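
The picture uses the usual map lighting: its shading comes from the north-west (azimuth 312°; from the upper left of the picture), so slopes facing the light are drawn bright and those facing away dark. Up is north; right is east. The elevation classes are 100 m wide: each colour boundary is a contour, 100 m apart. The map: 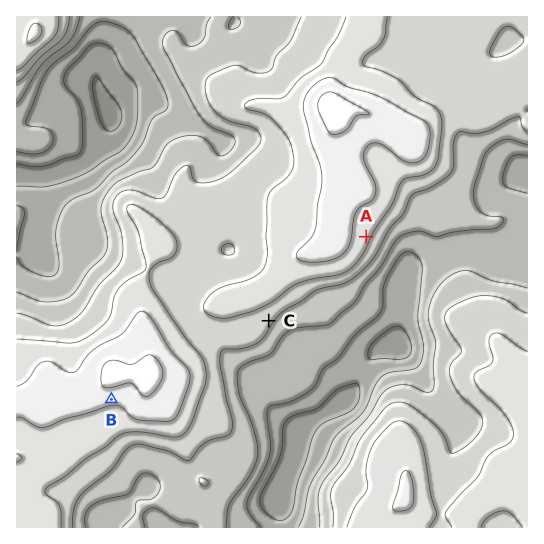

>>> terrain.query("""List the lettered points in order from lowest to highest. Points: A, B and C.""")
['C', 'A', 'B']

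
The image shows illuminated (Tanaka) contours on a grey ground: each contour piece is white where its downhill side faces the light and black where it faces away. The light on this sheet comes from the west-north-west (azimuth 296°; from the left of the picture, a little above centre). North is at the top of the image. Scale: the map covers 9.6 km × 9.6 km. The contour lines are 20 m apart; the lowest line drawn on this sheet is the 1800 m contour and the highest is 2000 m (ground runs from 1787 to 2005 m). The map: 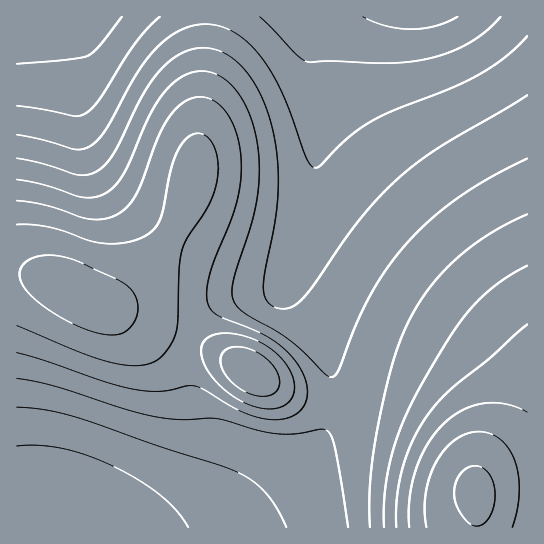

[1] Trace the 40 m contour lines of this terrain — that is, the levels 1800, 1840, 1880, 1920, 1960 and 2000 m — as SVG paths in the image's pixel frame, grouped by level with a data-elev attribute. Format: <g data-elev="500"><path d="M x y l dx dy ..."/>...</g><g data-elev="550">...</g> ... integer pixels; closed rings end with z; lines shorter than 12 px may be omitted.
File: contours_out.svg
<g data-elev="1800"><path d="M122 17l-23 29-12 10-22 4-48 4"/><path d="M458 17l-23 9-24 3-25-3-23-9"/></g><g data-elev="1840"><path d="M17 446l22-1 24 4 24 6 26 11 27 15 20 14 17 16 11 16"/><path d="M527 36l-22 21-28 19-28 13-59 23-24 12-20 15-24 25-5 4-6-2-4-6-23-63-10-20-11-18-12-13-13-11-13-7-14-4-14 1-14 4-13 7-13 11-21 27-31 57-8 10-7 5-8 3-8 0-31-9-26-5"/></g><g data-elev="1880"><path d="M17 378l36 8 73 23 33 8 23 3 35-1 42 12 20 3 16 0 24-5 7 1 5 5 4 12 13 80"/><path d="M527 158l-37 20-31 19-28 22-24 24-18 23-17 25-16 34-17 44-4 6-4 2-6-3-22-23-16-13-45-27-5-5-4-7-1-9 2-12 16-51 6-22 3-23 0-21-3-27-8-24-11-19-15-14-13-5-14 0-13 5-12 9-10 12-9 15-28 62-9 12-11 7-10 3-11 0-37-12-28-6"/></g><g data-elev="1920"><path d="M264 409l10 0 9-3 6-4 4-7 2-8-2-8-3-9-7-9-17-16-23-9-21-3-9 2-7 4-4 7 0 9 4 12 8 12 11 11 13 9 13 7z"/><path d="M17 325l64 28 33 10 15 2 13 0 11-3 8-5 10-12 6-15 2-61 3-20 6-12 19-29 9-21 2-20-3-18-6-11-8-4-10 1-8 7-6 9-5 14-9 45-4 11-7 10-14 8-17 4-19 0-13-3-39-13-17-2-16-1"/><path d="M527 266l-30 18-26 24-21 29-31 51-17 35-11 35-6 35-1 34"/></g><g data-elev="1960"><path d="M527 412l-21-8-23-1-21 7-19 14-16 20-11 26-6 28-1 29"/></g><g data-elev="2000"><path d="M475 526l7-1 7-7 4-11 2-12-1-10-4-10-7-7-8-2-8 2-6 5-5 9-2 11 1 9 5 11 8 9z"/></g>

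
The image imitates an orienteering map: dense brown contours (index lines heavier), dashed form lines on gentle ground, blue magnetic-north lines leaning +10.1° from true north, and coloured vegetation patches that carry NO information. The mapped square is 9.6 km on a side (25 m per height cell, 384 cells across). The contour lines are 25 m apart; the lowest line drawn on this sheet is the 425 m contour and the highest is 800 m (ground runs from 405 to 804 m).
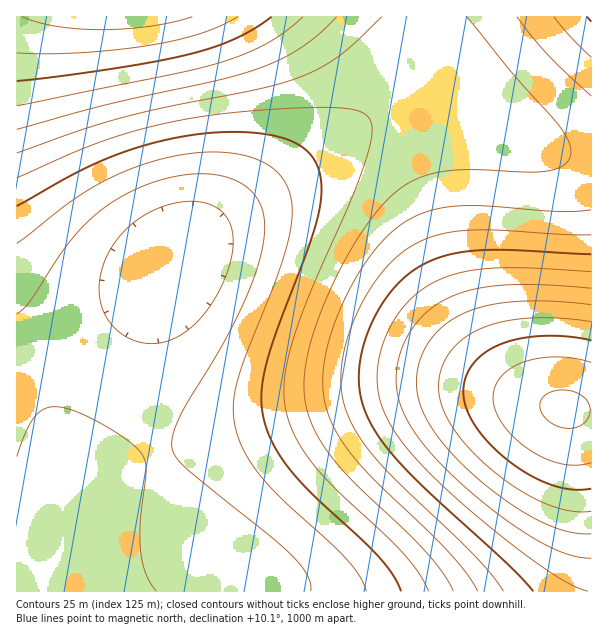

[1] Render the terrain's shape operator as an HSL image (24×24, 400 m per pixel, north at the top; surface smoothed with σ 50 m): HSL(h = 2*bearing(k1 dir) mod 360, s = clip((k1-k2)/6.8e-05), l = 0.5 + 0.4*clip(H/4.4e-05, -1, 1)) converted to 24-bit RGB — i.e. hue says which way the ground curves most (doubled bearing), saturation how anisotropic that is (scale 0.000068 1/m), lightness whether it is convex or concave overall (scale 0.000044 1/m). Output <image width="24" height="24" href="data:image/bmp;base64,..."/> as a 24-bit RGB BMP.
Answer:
<image width="24" height="24" href="data:image/bmp;base64,Qk32BgAAAAAAADYAAAAoAAAAGAAAABgAAAABABgAAAAAAMAGAAATCwAAEwsAAAAAAAAAAAAAurONpLCHjap7eaRrbZpdaYpUaXlLamlAYk8yXj8lVzIbUCkUSCMOQB4LOBsJMhoJOyIJVDgIclUEkXkArZ8AyckA1eUA3P8CwreJtbSGoqiAk5x3iY9ugHtldGBYbEdLaTc/aSsyZiInYxseXhgXWRkWVBsVTx8XWC4acEobjW4arpkV084N7PwA4P8Z1/80xruGuLCEqaKBmo98jnVyhWRygFJwe0BsejJieypWeyNMeiBEdx89dCA5cCM2ayk2cDQyhFg5nYI8vbQ4y9Y8zuhH0/dT1/9lyMCCuK+CqJqBm4B8lW6Dk1yLkUiQjDaOjyqKkyWBlSF5liFylSNukydrjy9qiTpsiExqj2NgoJNrrrZytcp6v9yEy+uP1/acyMZ+t7CAppaCmnyDm2qVllSfjz+hiCuikSClpR6ssh2wth6tuCOstyustDevpkaumGCnlYKhmKelobqgsM2pwNyz0ei/4PLLv8d5s7R/oJiEl36Pk2efik2pgzawfSG1hxe8nhXIsRbSvRnawiDfujPYrEjRml3JjnfEkZPFpbfLttHVxt/a1eje3e7f4e/csMdzo7J8lpuGiYCUfmSjdUezbS6+aBfIdAzVjQvloA/yqSLwqzfsqE7noWXimHrfk5DgprTkus/pzeHv2evy2u3x3e7u4OvpnslrjrN1f56CeIaaYF2qVT++TiTOSQzcVQDubwX/hR3+kzb7m1D4n2v0oYXxo5zxsrv0xtb30uP50ub50uf51Of31+X02+Lwis5edrlmbKZ6aJufVHCoPES1LiPDKgzRNgHkTwT8bCL5gED2jV7zmHvxoJfwsLfyw9T20eX60Oj70Or70en60+f41uP12dzyetROYsBRVa1iV5yEToOWPVuZKTagGRWnIw+2PBbMUSDgakHee2DciX7cmaDfsMXlvd3tw+rzyvD30vP41PH31+z02ubx3t3ucNhBVsVARqxLSZVpRYeCOmaBKkWBGieDFxmOKyOhPzG0UUXBZ2bCg4/Gm7XNrdjas+besezisu/ls+/mtuvnu+TlwNPcysHXbdo1VMQ0QaY8P4xPPXliNWhtKUpmGzFjGytsKjl+PEuQT2WgaIiqgK61ksW1n9e1ouO6nOe+l+fAlOTAldu+ms67o7u4uJy0c9otXL0wSZ01N4I3NWtGL1tPJUlQGjNJGzNPK0pjPGZ2TYqKWqKLbLWHe8mHiNyIiuWNguWPeuGNdNmJc8uDeLd9j5+Ao293gNgmarQtVZQwQXcwLl8uKEw0Hz02Fi8zFzQ5JFBMMGlVOoVZQaVWSMNPY9VZgeZphetrc+ZiZt1YYtFQZ8BMeadPkI1Si1JFlM8mfKwqZIsrTW8pN1UmI0AgGC8fECMdECkiGEQsH2MyI4UxJakpMs8kVeUxevJDhfNGeek8c94wdsgre6kvgY4weWktbEAmrsYllKUmeIUkW2ghP04dKDgXFSURDyQTDCcUDToUD1wVD4IQFqgOKM0MRPIIc/8YifwcjO8Qjc0Wi60ZhY8YdGsWXEcSSSwPwbUupJUriHwobWglUlQhND8bHS0UDiUQCikRCUQSB2YQA4oKA60BFM0ANeoAZ/8DjvkJmtcTnrcXmpkWf24TZk0PTjQNOyILwY8+qnc5k2c2e100ZFcyTVEuLkQmGj4iEUgjCmQiBIIfAJ8bALgUANAEHuIEVe0Lht8Ynr8kpqIlkXUhflUbaz4XWC4URyMTvm1QtVdDo09Ajk5Ad1NDYltEQVk8KVw7GGs6DIY1AZ8xALAuAMEoANAbCdYKQdMZeL8qmaYzl30wjFkpgEEhczEdZSgbVyUcwVtnwE1huEVbpUhaj09Yd1xZVmxWPHlXIo5TD6dMAbtGAMJCAMk8Ac8yD8coLrckZp85jY1BiWE6iEIvhS4nfiQjdSMkaScoyGKQyleMxlGIvFGEq1eAkmZ8b396UZN1MK9uFsVmBdJeANRXANFRBslKFrdELJ4+UYNEdm9MfUpBhjQ6iiw7iik8hSs+fDJA0me11GGy0l+vy2GrvmmnrHaijISYcKWTScOLI92DD+V5BeFwBdVoDcFhG6hcMIpZSG5WZFZTdUVThDlUjjNWlDFZlTVbjz5c22zX3mvU3W3R2HPN0HzJwojDp5azk7OxdMWmT9afLOOWFOWMEdKBFrh3IJtwLn1sP2NnU0xicUZrgj5vkjp0nTp5oz99oUp903Hl3Xbn4H3n34bk2JHezpzWv6nMr7fEm8nAeNC5VNewMtqnIsubIq+NJZGCKW92M09nPj5nXkJye0KDlUKWpUSgsEmnsVal"/>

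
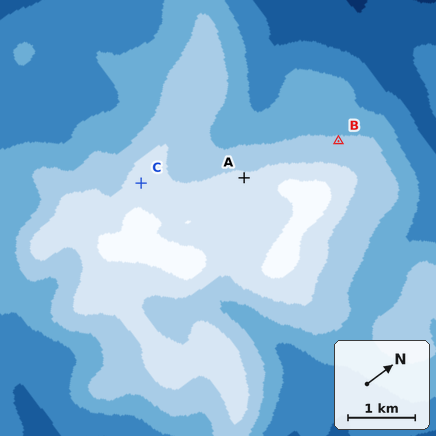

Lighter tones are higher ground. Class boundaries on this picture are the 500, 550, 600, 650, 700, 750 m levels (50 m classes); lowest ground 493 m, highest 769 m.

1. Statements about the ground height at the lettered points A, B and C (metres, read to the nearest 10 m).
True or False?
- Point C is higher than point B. True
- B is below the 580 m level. False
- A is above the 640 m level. True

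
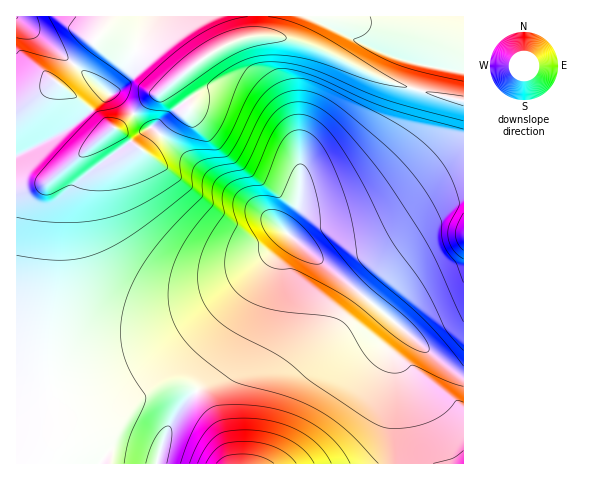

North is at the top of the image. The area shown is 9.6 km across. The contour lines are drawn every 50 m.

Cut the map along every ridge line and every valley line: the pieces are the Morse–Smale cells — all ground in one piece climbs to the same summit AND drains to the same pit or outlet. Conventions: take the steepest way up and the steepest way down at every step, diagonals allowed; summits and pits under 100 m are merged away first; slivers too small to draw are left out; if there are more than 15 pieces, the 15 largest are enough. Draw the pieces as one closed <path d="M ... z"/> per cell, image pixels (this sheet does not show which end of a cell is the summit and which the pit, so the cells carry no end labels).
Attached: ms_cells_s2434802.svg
<path d="M463 16l-355 0-1 6-8 14 12 2 41 19 24 23-17 14-7 2-34 32-6 0-8-5-13-14-35-27-23 18-17 5 1 359 140 0 5-20 12-26 12-18 25-25 21-31 42-86 16-23 116 97-2 5-10 14 2 25-1 87 69 0z"/><path d="M290 235l-16 23-42 86-21 31-25 25-12 18-12 26-4 20 237-1 1-87-2-25 10-14 2-5z"/><path d="M106 16l-89 0-1 88 5 1 12-5 23-18 35 27 13 14 8 5 6 0 34-32 7-2 17-14-24-23-41-19-12-2 8-14z"/>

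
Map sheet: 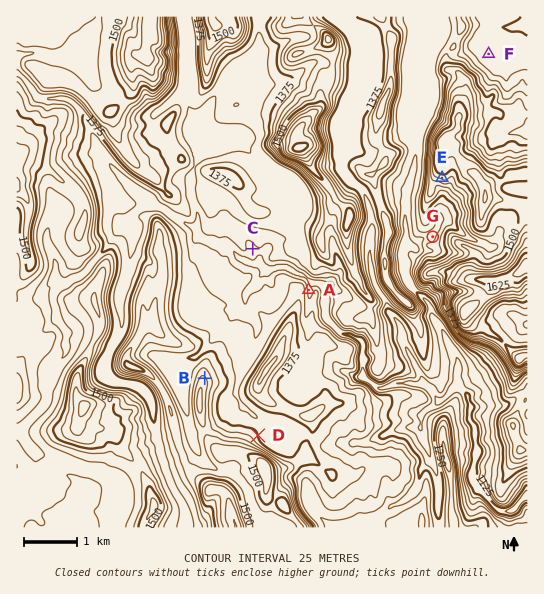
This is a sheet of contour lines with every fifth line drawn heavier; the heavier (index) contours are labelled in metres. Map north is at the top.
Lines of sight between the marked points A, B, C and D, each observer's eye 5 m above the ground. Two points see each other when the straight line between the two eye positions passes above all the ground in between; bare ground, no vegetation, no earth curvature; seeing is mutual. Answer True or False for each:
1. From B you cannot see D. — False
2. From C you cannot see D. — True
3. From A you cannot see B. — True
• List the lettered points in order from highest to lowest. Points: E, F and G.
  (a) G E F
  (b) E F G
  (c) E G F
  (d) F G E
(c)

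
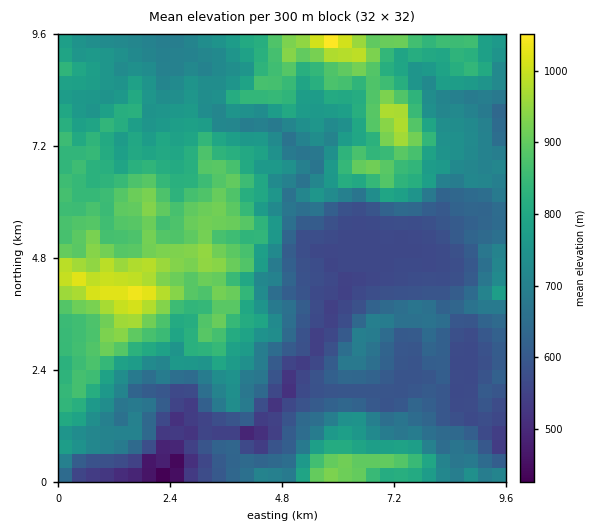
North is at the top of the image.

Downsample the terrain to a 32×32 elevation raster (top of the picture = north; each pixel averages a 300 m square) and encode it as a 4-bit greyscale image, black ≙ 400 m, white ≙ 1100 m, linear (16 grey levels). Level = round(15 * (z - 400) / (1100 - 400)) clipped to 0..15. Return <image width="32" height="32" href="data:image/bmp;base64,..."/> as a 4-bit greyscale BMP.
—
<image width="32" height="32" href="data:image/bmp;base64,Qk12AgAAAAAAAHYAAAAoAAAAIAAAACAAAAABAAQAAAAAAAACAAATCwAAEwsAABAAAAAAAAAAAAAAABEREQAiIiIAMzMzAERERABVVVUAZmZmAHd3dwCIiIgAmZmZAKqqqgC7u7sAzMzMAN3d3QDu7u4A////AFMzIhETRFV2aLu7qZmHZ2dlREMSEjRVVViru7uqh2ZVh3dlQiNFVDRWiZiIiGVlQ4d3ZlMzMzIjRWiIdmZlVUOYdmZTIzRFM0VWd2VlVERDmYdmZTNWdkM0RVVERVRERJqYdUQ0V3ZTJERERERERESaqHZWVWd2ZDNFVVRERURFmqmId4iIh2QzNGZVRFVERKqrqZiJmohlRDRWZURVRESqq8uqiaqYd1QzRmVEVURFqqvMupmrqYdUQ0VmZmVEVau83cupm7l2ZEM0VVZlVmbM3d7cyqu5dVRDNEREREV43d3dy7q7qXZURDM0REREZ9zNzMy7zLqGVEMzM0RERGe7y6u7u8u6h0QzMzMzRERnq7qququ6qZhURDMzM0RFVaqqqrqru7qYZERERERERVWqqru7q7u6h2VlREVVVFVVqqqrupqrqZhnh2Z4h2VVVqqZqqmZqrqXZniZmpmGZ3aamYmZmaupiHZoq7upiHdnmamJiYmpmYdmZ5qauod3ZqmZiYmImIiHZneIm8uXd3WYiZiIiId2ZneHeazKh3dlmHiZeIh3d3iYiImsynd2ZYiHiYd4d5mamImZq6l3ZmaIiHh3d3eIqqiaqaqYeIiHmIh3dmd3eJqpmrupiIiZl4iId3Zmd4iay7zNuYmZmYeHd3dmZ3eJmrze3Lu6mqqI"/>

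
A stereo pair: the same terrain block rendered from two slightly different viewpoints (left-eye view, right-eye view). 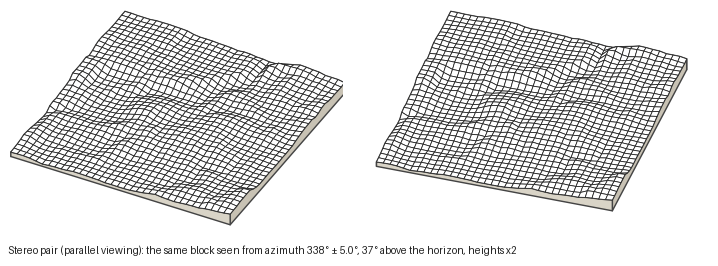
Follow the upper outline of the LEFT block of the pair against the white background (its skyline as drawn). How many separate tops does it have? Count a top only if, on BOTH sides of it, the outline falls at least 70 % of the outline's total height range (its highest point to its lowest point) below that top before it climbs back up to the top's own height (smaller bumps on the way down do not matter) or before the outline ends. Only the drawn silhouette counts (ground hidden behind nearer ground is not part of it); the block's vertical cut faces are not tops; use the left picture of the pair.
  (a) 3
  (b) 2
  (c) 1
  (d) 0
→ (d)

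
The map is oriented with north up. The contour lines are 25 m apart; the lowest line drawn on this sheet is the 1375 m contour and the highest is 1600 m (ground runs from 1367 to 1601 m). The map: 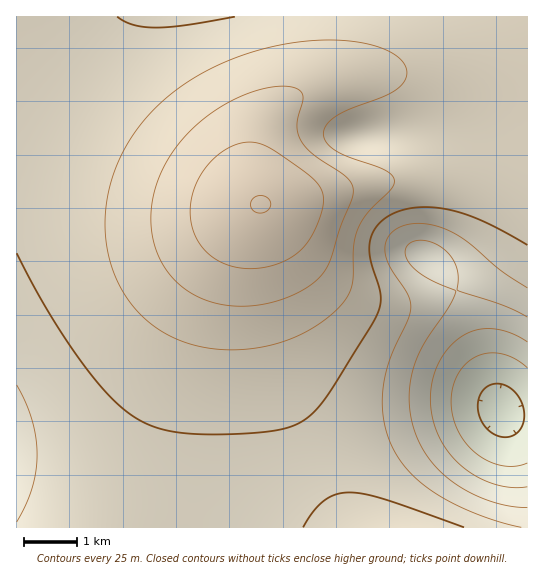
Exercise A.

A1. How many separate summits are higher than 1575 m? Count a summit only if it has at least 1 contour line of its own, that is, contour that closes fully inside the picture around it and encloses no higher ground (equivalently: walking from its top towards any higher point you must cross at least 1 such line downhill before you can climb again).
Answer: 1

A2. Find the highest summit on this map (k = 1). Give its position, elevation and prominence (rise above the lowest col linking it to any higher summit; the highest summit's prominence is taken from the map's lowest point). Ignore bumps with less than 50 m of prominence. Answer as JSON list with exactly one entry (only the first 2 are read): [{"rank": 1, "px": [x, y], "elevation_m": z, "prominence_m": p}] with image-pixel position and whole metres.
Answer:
[{"rank": 1, "px": [261, 205], "elevation_m": 1601, "prominence_m": 234}]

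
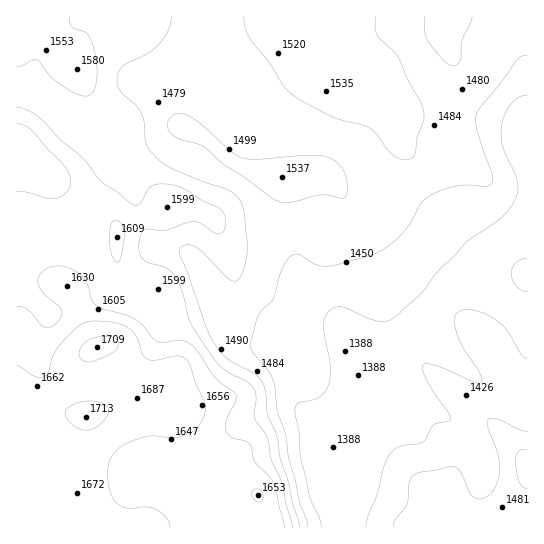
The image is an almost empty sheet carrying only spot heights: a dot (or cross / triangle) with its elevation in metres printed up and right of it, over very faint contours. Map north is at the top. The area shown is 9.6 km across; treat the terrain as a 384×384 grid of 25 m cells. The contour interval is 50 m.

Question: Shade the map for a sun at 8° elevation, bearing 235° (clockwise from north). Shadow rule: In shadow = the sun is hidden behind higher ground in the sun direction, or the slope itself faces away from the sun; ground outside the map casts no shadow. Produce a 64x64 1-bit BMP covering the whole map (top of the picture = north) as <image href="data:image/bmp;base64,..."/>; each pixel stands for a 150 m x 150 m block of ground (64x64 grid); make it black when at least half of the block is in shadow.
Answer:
<image width="64" height="64" href="data:image/bmp;base64,Qk0+AgAAAAAAAD4AAAAoAAAAQAAAAEAAAAABAAEAAAAAAAACAAATCwAAEwsAAAIAAAAAAAAA////AAAAAAAAAAAAfAAAAAAAAAD+AAAAAAAAAP4AAAAAAAAA/wAAAAAAAAH/gAAAAAAAAf/AAAAAAAAB/8AAAAAAAAP/wAAAAAAAAf/AAAAAAAAB/4AAAAAAAAH/gAAAAAAAA/+AAAAAAAAD/wAAAAAAAAP+AAAAAAAAA/wAAAAAAAAD/AAAAAAAAAf4AAAAAAAAD+AAAAAAAAD/4AAAAAAAAf/gAAAAAAAD/+AAAAAAAAf/4AAAAAABh/+AAAAAAAPH/gAAAAAAB+f8AAAAAAAf4/gAAAAAAD/j8AAAAAAAH4fAAAAAAAAAD4AAAAAAAAAPgAAAAAAAAB8AAAAAAAGAHwAAAAAAAYA+AAAAAAAAAB4AAAAAAAADAAAAAAAAAAMAAAAAAAAAAgAAAAAAAAAAAAAAAAAAAAAAAAAAAAAABAAAAAAAAAAAAAAAAAAAAAAEAAAAAAAAAA8AAAAAAAAAHwAAAAAAAAAEAAAAAAQHAAAAAAAADA8AAAAAAAAMHwAAAAAAAAg+AAAAAAAAAH4AAAAAAAAAfAAAAAAAAAB4AAAAAAAAAAAAAAAAAAAAAAAAAAAAAAAAAAAAAAAAAAAAAAAAAAAAAAAAAAAAAAAAAAAAAAAAAAAAAAAAAAAAAAAAAAAAAAAAAAAAAAAAAAAAAAAAAAAAAAAAAAAAAAAAAAAAAAAAAA=="/>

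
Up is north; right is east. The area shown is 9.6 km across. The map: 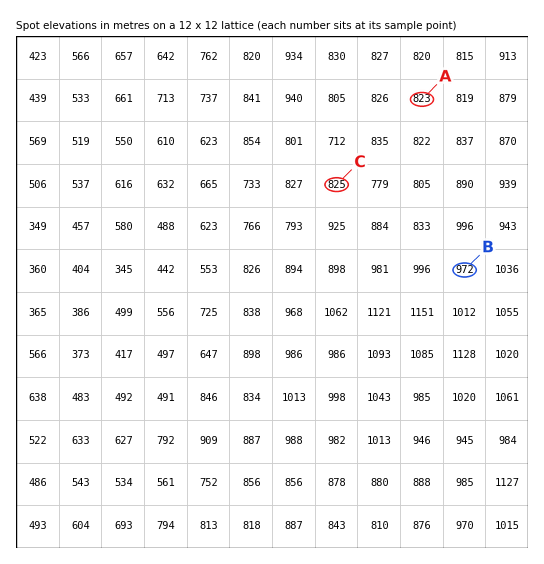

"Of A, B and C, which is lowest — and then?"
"A C B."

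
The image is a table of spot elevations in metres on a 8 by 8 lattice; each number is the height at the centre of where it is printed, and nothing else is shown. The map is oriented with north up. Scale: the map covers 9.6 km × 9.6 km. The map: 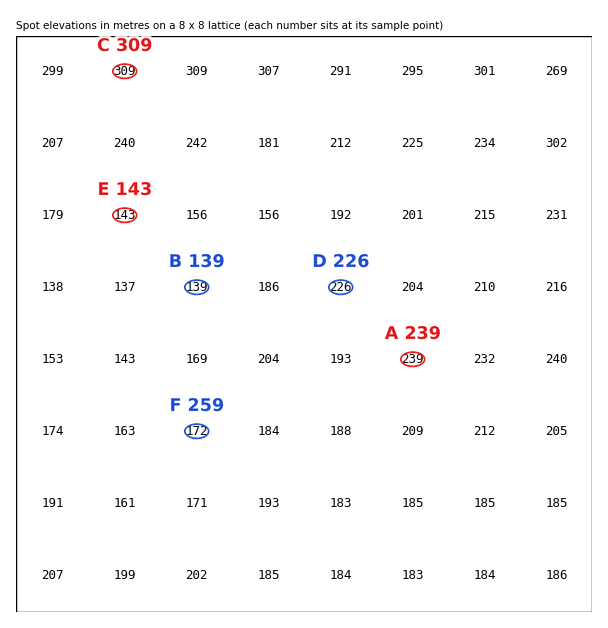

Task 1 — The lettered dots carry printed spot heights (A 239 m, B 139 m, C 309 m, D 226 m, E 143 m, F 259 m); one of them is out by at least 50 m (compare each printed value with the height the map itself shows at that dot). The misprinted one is F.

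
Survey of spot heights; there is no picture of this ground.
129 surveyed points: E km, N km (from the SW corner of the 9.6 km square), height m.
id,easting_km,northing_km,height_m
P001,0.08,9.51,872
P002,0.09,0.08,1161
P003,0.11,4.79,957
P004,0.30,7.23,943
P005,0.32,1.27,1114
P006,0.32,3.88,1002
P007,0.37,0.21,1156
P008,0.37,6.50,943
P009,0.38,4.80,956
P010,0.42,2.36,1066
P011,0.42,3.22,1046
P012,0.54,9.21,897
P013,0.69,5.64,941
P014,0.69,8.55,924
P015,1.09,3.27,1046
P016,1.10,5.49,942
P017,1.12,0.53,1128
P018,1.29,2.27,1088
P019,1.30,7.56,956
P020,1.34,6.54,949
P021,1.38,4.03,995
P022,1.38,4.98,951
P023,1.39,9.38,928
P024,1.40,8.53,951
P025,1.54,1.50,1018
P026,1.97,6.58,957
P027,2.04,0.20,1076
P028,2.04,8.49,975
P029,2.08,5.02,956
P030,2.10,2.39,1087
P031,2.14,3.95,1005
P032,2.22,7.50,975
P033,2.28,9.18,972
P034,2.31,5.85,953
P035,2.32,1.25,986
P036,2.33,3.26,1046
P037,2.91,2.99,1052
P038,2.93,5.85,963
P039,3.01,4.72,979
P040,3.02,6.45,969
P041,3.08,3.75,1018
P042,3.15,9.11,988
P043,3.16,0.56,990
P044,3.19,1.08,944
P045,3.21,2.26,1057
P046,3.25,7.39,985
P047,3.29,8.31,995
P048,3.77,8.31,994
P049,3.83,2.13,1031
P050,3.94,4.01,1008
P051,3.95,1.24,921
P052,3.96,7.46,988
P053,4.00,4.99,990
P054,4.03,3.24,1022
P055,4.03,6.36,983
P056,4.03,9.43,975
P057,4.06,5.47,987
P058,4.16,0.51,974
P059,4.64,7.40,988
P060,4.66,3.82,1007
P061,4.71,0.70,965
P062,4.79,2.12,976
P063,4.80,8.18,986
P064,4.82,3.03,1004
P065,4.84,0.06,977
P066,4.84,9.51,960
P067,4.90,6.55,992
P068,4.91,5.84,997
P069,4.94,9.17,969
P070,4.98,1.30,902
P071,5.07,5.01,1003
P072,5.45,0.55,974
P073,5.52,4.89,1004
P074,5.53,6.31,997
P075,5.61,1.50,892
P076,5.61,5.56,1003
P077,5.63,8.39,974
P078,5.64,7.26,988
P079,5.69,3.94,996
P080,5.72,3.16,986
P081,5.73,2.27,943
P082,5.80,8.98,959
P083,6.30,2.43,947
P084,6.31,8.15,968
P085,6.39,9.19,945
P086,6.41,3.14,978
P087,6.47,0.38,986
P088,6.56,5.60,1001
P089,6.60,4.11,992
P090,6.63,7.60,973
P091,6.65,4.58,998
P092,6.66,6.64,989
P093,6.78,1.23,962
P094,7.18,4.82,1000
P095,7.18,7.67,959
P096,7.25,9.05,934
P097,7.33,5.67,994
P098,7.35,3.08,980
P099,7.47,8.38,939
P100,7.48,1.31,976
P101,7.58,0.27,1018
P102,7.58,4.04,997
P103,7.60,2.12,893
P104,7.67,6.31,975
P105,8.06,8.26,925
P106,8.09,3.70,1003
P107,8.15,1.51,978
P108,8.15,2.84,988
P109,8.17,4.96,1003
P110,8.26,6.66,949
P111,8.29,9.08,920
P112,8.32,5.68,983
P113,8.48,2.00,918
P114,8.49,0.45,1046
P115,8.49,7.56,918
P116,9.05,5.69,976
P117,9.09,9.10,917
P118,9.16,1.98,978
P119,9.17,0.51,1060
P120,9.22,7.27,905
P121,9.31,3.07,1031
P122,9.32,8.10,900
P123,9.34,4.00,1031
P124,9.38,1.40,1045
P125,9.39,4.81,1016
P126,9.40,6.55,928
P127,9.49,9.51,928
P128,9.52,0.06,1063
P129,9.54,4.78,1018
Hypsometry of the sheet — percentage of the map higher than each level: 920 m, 92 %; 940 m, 85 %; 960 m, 72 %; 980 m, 55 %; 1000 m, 30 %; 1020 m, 17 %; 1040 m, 11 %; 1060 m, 7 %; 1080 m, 4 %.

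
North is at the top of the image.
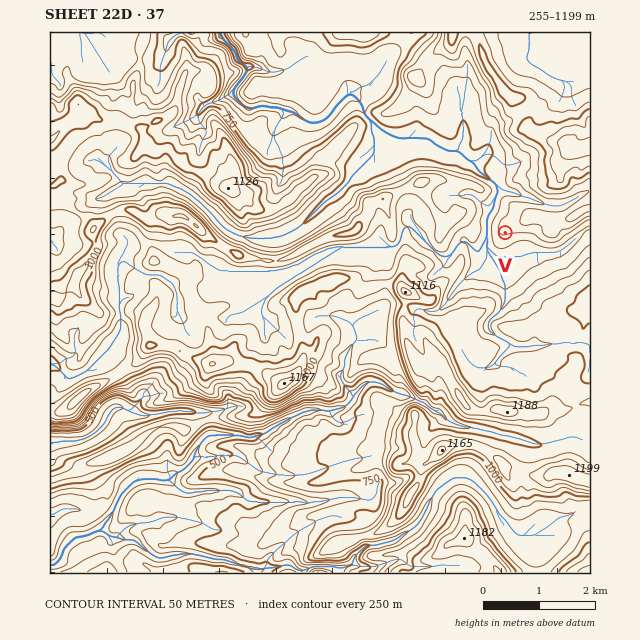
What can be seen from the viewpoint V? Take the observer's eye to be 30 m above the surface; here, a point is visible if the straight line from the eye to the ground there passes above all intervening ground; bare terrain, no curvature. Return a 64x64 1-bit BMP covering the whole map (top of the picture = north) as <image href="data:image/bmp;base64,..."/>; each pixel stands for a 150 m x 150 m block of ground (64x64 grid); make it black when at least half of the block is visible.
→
<image width="64" height="64" href="data:image/bmp;base64,Qk0+AgAAAAAAAD4AAAAoAAAAQAAAAEAAAAABAAEAAAAAAAACAAATCwAAEwsAAAIAAAAAAAAA////AAAAAAAAAAAAAAAAAAAAAAAAAAAAAAAAAAAAAAAAAAAAAAAAAAAAAAAAAAAAAAAAAAAAAAAAAAAAAAAAAAAAAAAAAAAAAAAAAAAAAAAAAAAAAAAAAAAAAAAAAAAAAAAAAAAAAAMAAAAAAAAABAAAAAAAAAAAAAAAAAAAAAAAAAAAAAAAAAAAAAAAAAAAAAAAAAAAAAAAAAAAAAAAAAAAAAAAAD/gAAAAAAAAf7AAAAAAAADIAAAAAAAAAIAAAAAAAAABAAAAAAAAAAEAAAAAAAAAAwAAAAAAAAAGEAAAAAAAACYQAAAAAAAAPAAAAAAAAAA+B8AAAAAAAAfH8AAAAAAAA//8AAAAAAAf//4YAAAAAD///xAAAAAAf///AAAAAAAu//8AAAAAAB7//wAAAAAAPv//AAAAAAAD/+EAAAAAEAP/4AAAAAAIA/fwAAAAAAQB4/AAAAAAAADxgAAAAgABAHIAAAADAAAAMAAAAAYAAAnw+AAAAAAADgP4AAAAAAAADDAAAAAAAAAGeAAAAAAAAAfsAAAAAAAAP/gAAAAAAAA/4AAAAAAAAH8AAAAAAAAA/AAAAAAAAAH+AAAAAAAAD/4AAAAAAAA/7AAAAAAAAD/4AAAAAAAAH/gAAAAAAAAP8AAAAAAAAAfwAAAAAAAAB+AAAAAAAAABwAAAAAAAHAHAAA=="/>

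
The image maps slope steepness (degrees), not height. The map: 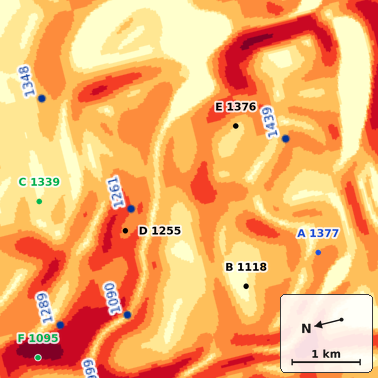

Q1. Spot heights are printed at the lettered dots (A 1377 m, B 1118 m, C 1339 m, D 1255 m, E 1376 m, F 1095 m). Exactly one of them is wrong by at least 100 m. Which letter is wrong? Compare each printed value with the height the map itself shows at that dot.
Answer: B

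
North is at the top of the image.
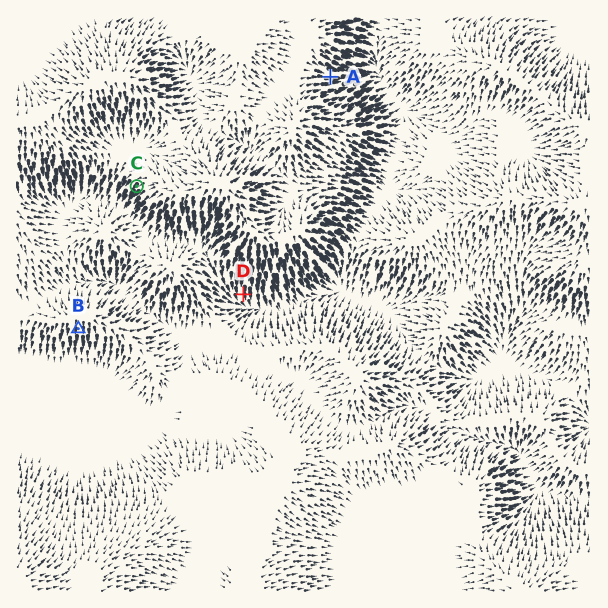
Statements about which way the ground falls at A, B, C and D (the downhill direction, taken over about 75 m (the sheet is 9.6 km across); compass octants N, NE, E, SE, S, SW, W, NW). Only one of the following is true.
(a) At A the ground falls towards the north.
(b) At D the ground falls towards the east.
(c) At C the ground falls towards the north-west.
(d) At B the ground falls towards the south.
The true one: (d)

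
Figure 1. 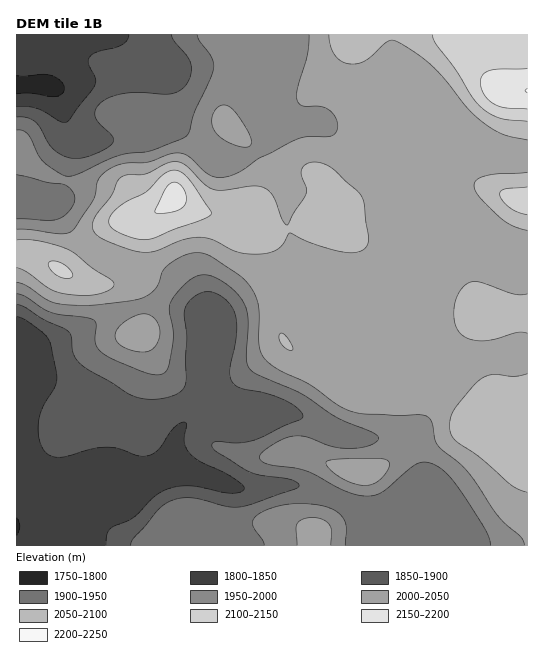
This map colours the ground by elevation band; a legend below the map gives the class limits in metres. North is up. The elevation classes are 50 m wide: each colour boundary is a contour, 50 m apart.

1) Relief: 1790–2200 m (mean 1970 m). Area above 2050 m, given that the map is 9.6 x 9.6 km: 14.9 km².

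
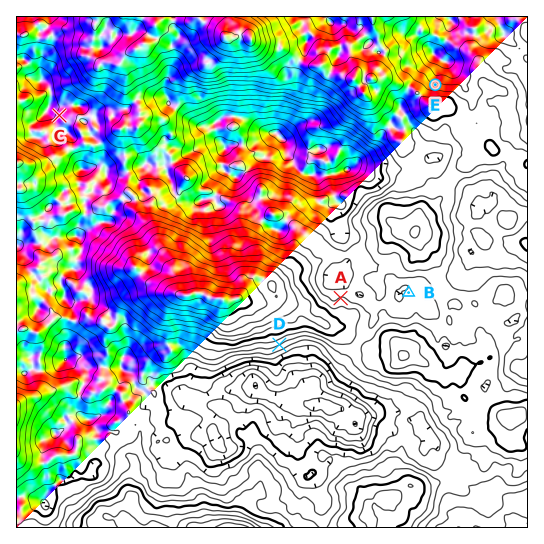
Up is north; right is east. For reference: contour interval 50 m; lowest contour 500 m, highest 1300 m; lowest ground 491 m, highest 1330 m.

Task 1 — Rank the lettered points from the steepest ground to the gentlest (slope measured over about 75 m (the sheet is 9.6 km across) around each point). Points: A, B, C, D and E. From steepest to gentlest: D E A C B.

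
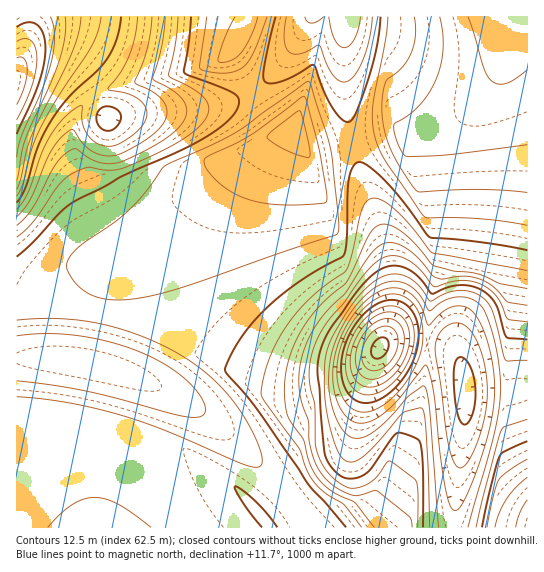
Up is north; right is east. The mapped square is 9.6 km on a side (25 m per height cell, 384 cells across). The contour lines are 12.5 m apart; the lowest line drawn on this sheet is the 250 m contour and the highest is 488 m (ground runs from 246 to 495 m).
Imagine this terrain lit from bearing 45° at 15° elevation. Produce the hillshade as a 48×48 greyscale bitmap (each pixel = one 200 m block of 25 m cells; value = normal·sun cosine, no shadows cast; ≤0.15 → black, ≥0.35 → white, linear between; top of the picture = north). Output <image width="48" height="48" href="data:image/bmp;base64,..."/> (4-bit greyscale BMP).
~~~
<image width="48" height="48" href="data:image/bmp;base64,Qk32BAAAAAAAAHYAAAAoAAAAMAAAADAAAAABAAQAAAAAAIAEAAATCwAAEwsAABAAAAAAAAAAAAAAABEREQAiIiIAMzMzAERERABVVVUAZmZmAHd3dwCIiIgAmZmZAKqqqgC7u7sAzMzMAN3d3QDu7u4A////AIiIiIiIiIiZmZmZl2eJmrzLqr3cqGRXd4iIiIiIiIiZmZmZh2eJq83KqqzcqGRWd4iIiIiIiIiZmZmYdniazv7KqqzcqGRWiIiIiIiIiIiZmZmHZ4ms//26qqzcuXVWiIiIiIiIiIiZmZhmeIm//+upmqzduXVWiIiIiIiIiIiZmXZniJrf/8qYiavduXVXmYiIiIiIiIiZh2Z4iavf/bqYiavduXVXmYiIiIiIiIiHZmeImrzv7LqYiavdyoZXmYiIiIiIiIdmZniJq83t3LupiZvdyoZWmYiIiIiIh2Zmd4iavM3M3cupiZvdyoZWmYiIiIh3ZmZneJmrzMu83ty6mJrdyoZGiXd3d2ZmZmd4iZq8zLq87+3LmIrNuoZGiWZmZmZmd3iJmqvMuqq87/7cqInNuXZFiGZmZnd3eImZq7y6maq87//sqHi8uXVFeHd3d3iIiZmqu7uZmaq87//sqGesqXU0d4iIiIiZmqq7u6mZmZq73v/bl1abqGU0Z4iZmZmqqru6mYiJmZqrze7KhUR6mGQzZ5mZqqqru6qZiIiIiZmqvNy5ZCJph2QjVqqqqqqqqZiIiIiIiJmaq7unUxFIh1QjVqqqqpmZiIiIiIiIiImZmaqWQgA3dlMiVpiIiIiIiIiIiIiIiIiIiZmGQgAmdUMRRoiIiIiIiIiIiIiIiIiIiJmGQgAkVDEBVoiIiIiIiIiIiIiIiIiIiImGQxATQhADZoiIiIiIiIiIiIiIiIiIh4mXUyETMhE1ZoiIiIiIiIiIiIiIiIiIh4qYZDEUREVmZoiIiIiIiIiIiIiIiIiId5uoZTIkVmZmZpiIiIiIiIiIiIiIiIiIeJuodUI1ZmZmZpiIiIiIiIiIiIiIiIiHeKuodUJGZmZnd5iIiIiIiIiIiIiIiIh3ebuodUNGd3d3d4d4iJmIiIiIiIiIiId3isuYZTNXd3d3d3Z4iZmYiIiIiIiIh3d3i8qXZDRnd3d3d1VniZmYiIiIiIiId3d3m7qHVDR3d3d3dzRniZmZmIiIiIh3d3d4rLmGUzZ3d3d3dyNXiavLqZmIiId3d3d4u6l2Q0d3d3d3dyNXic7buqqZmYiHd3d5y6l2Q1d3d3d3eCRXi93KqqqqqpmYh3eKy6h1RHiIh3iIiDRXm9y5mZmZmZmZiIiby6h1RYiIiIiIiEVXm8uYiIiIiJmZmIicy6h1RoiIiIiIiEVXiqqHd3d3d4iImZmsy5h1V4iIiIiIiFVWiZh2ZmZmZnd4iZmsy5h1aIiIiIiIiFVWeIh2VVVVVWZ4iZmry5h1aIiIiIiIiFVWeIh3ZVVERVZ4iZmry6h2aIiIiIiIiFVFZ4iIdmVVVVZ4mZmbu6h2aIiIh3iIiFVFZ4iId3ZmZWZ4mamau5h2aIiHd3eIiFVFZ3iHd2ZmZneJqqqaq5h1Z4h3d3d4iGVVZnd3dmZmZneJqqqZqph1Z3d3d3d4iGZVVnd3dmZmZneJqqqpqphlV3d3d3d4iGZVZnd3ZmZmZneJmrqpmZhlVnd3d3d4iA=="/>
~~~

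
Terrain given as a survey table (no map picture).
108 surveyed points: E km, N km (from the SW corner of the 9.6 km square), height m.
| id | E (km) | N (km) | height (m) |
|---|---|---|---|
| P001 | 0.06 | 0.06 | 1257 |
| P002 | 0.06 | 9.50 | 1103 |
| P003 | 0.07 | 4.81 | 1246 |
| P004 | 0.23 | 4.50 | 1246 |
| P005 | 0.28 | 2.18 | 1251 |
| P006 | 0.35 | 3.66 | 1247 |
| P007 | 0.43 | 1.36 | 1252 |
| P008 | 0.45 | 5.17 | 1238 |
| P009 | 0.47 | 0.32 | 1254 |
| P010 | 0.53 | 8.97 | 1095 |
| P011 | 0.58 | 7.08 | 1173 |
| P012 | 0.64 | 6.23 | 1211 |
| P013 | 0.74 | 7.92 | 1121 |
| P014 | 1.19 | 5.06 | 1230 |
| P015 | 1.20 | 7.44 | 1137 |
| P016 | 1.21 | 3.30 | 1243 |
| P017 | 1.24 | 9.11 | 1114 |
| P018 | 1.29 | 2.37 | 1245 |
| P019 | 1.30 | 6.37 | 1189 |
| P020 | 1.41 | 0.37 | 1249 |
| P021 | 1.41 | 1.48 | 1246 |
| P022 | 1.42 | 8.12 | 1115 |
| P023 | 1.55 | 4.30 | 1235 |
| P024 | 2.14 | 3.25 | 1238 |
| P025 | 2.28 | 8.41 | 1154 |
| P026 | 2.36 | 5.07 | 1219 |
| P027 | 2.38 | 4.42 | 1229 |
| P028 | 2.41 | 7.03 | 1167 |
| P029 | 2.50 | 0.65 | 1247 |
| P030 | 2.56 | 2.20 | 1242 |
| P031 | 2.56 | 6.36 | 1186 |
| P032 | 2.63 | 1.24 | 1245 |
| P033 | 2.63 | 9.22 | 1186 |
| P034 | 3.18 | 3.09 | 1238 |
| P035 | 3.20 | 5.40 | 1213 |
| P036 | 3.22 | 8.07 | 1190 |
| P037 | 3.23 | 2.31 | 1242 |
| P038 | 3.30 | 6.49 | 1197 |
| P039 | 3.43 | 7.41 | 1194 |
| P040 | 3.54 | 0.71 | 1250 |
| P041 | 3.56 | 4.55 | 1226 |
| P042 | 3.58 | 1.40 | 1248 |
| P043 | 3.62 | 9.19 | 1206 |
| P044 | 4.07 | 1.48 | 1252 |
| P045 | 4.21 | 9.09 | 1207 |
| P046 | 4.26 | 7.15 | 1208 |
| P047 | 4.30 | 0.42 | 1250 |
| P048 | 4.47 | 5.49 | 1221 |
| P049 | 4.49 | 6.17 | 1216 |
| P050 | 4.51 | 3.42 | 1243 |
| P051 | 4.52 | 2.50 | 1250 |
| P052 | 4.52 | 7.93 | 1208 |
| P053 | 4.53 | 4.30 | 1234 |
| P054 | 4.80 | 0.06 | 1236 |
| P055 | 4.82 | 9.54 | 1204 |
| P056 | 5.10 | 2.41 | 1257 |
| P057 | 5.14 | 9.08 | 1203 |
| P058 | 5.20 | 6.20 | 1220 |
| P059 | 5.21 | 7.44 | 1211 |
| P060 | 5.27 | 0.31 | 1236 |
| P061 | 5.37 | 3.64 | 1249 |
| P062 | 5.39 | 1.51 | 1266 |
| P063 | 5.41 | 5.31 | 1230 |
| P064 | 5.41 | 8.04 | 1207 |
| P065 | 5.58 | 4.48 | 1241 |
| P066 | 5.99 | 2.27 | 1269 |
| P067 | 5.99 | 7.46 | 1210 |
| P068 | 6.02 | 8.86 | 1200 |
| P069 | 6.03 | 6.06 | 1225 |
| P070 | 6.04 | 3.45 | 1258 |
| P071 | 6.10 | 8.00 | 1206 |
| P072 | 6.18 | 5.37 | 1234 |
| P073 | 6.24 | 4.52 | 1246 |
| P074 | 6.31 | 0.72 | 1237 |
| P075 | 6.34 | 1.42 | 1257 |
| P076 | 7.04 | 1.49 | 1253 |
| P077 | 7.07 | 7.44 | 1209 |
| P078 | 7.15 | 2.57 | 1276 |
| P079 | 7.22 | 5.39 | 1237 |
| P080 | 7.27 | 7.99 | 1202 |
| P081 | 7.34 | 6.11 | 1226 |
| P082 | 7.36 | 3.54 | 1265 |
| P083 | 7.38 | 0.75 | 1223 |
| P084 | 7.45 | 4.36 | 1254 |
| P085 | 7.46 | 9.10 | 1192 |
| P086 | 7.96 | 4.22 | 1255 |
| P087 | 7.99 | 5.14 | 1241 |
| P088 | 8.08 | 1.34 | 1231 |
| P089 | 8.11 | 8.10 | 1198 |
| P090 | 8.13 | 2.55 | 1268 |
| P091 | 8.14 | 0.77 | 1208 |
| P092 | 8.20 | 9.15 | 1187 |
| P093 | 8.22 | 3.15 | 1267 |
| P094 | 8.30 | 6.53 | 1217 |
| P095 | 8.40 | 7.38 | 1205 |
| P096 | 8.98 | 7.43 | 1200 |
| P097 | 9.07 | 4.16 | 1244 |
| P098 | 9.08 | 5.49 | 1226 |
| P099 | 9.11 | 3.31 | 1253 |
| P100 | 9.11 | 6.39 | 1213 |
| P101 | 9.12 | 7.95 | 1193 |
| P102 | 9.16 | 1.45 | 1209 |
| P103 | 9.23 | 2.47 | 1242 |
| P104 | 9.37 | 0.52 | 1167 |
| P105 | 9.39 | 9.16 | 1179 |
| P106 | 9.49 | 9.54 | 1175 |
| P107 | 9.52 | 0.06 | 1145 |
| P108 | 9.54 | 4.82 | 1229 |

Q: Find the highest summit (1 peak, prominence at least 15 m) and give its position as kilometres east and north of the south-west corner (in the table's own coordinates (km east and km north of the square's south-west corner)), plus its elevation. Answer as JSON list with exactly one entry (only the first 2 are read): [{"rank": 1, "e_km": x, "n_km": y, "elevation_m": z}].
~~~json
[{"rank": 1, "e_km": 7.11, "n_km": 2.41, "elevation_m": 1277}]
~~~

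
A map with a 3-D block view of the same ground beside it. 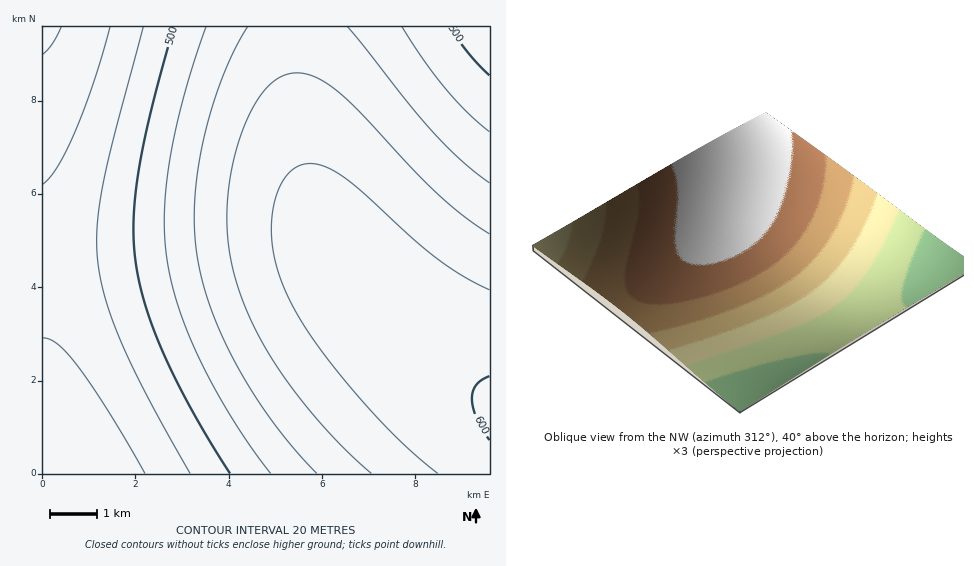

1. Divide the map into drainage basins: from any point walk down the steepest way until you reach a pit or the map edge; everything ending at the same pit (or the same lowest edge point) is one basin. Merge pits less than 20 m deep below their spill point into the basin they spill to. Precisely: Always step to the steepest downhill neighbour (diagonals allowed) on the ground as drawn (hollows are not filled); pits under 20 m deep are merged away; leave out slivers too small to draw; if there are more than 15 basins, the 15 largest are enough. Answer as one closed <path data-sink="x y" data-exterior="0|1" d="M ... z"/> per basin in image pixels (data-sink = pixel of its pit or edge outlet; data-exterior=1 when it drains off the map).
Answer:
<path data-sink="61 473" data-exterior="1" d="M298 237l-51 3-137 15-67 3-1 215 447 1 1-78-34-22-47-38-44-43-24-32-15-15-12-5z"/><path data-sink="43 27" data-exterior="1" d="M293 26l-250 0-1 232 68-3 137-15 51-3 25 7 15 14-20-40-14-54-8-66z"/><path data-sink="489 27" data-exterior="1" d="M489 26l-195 1 2 71 8 66 10 40 18 44 26 36 36 38 43 38 52 36z"/>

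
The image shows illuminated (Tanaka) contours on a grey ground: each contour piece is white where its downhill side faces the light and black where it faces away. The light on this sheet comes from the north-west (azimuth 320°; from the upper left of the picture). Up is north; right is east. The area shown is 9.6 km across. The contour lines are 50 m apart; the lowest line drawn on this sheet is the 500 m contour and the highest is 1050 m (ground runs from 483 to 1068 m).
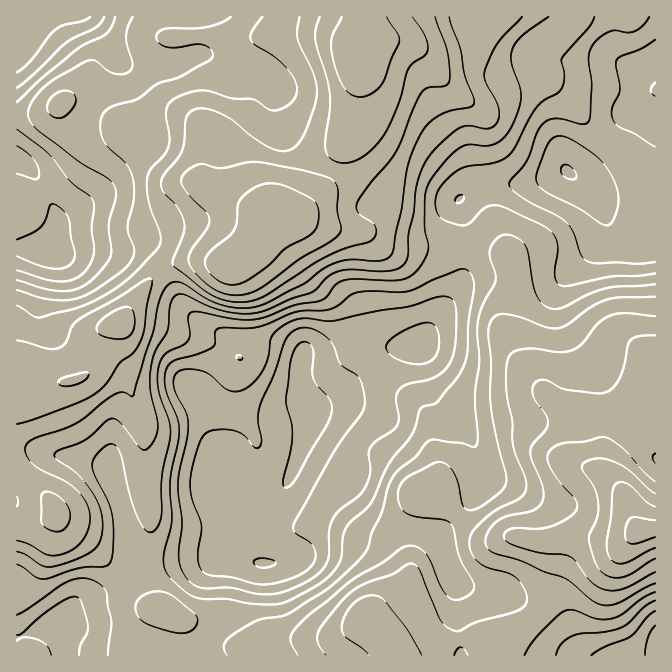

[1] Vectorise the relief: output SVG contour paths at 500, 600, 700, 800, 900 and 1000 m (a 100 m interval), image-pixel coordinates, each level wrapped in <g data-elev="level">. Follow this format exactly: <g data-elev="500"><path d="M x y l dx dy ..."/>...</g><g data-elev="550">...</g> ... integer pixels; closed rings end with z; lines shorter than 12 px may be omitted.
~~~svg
<g data-elev="500"><path d="M258 567l-4-3 0-4 3-1 10 0 9 3-2 3-4 2z"/><path d="M285 488l-2-3 0-5 7-28 2-17 0-12-6-21 4-37 5-17 5-5 5-1 5 2 3 6-1 22 2 7 3 6 13 15 2 12-5 13-30 52-7 9z"/><path d="M569 179l-8-6 0-5 3-3 6 1 6 7 0 5z"/></g><g data-elev="600"><path d="M51 655l-4-9-9-6-14-3-7 4"/><path d="M17 635l5-2 18-16 18-14 12-6 7 0 5 6 6 24-1 7-7 11-1 10"/><path d="M255 594l-23-6-25 0-8-1-11-7-7-12-2-14 3-32-4-40 9-44 1-15-2-11-12-24-1-8 2-5 4-4 5-1 16 0 10 5 17 14 7 3 6-1 10-6 10-10 7-15 5-23 7-9 11-6 15-4 29 3 43-10 33-5 28-9 9 0 4 1 5 9 0 16-1 24-5 15-5 8-8 6-10 4-20 4-5 3-4 5-2 8 3 17-1 6-5 7-16 10-6 7-2 6 1 20-5 14-7 9-18 14-7 8-4 14 0 25-5 10-12 11-24 12-16 4z"/><path d="M655 262l-16 2-22-2-20 1-10-2-6-6-7-22-7-10-10-7-36-19-10-9-2-5 17-21 11-30 8-10 5-3 7-1 25 6 7-2 1-7 2-30-3-28 2-9 4-6 9-7 8-4 17 2 6-2 8-6 6-8"/><path d="M17 239l15-6 8-5 5-8 5-15 4-1 8 5 6 9 7 35-1 7-4 5-5 3-7 1-14-2-27-11"/><path d="M457 203l-2-3 2-3 3-2 3 0 0 5-3 3z"/><path d="M17 146l16 12 4 7 2 8-1 4-3 2-18-5"/><path d="M104 17l-4 6-5 5-30 15-33 33-15 12"/></g><g data-elev="700"><path d="M591 655l14-8 25-10 17-20 8-6"/><path d="M171 632l13 1 8-3 5-6 0-6-1-3-21-17-10-6-13 0-12 6-3 4-2 6 5 11 10 6z"/><path d="M17 564l20 14 7 1 33-10 27-2 6-3 2-7 1-12-1-30-4-15-14-27-2-8 1-5 4-7 8-7 5-2 5 1 5 8 11 45 9 25 9 9 5-1 3-3 4-13 1-38 9-45-2-12-10-30-1-20 3-10 4-6 18-9 5-5 2-7-2-15 2-5 7-1 38 7 22 0 11-3 27-11 27-5 5-3 8-12 9-5 11-1 43 1 10-3 8-5 8-12 4-12-4-26 1-25 4-14 17-23 14-12 8-3 16 1 8-1 8-4 7-8 10-18 4-18-1-10-8-24 0-13 3-7 7-7 26-19"/><path d="M655 284l-48 4-18 6-27 14-12 0-8-5-6-10-4-11-4-29-4-10-6-5-8-3-6 0-7 3-5 7-2 8 5 20 1 7-14 27-5 18 2 35-4 35 3 40-2 10-2 2-12-4-27-3-8 2-12 15-17 13-6 8-4 10-6 24-10 20-4 15-9 13-31 28-36 24-10 4-24 4-26 15-5 5-3 5 0 5 3 5"/><path d="M133 17l-5 10-2 8 1 10 6 18-3 8-6 3-9 0-8-4-12-9-8 0-30 17-12 8-12 14-5 12 2 8 8 10 42 32 27 16 7 7 2 12-7 28 2 25-1 8-18 22-10 7-8 3-10 1-14-1-33-10"/></g><g data-elev="800"><path d="M454 655l3-5 3-3 4 1 4 7"/><path d="M524 655l14-20 26-24 10-1 23 9 15 0 10-5 20-15 13-7"/><path d="M17 541l11 3 19 11 8 1 17-6 6-5 7-8 4-10 1-10-2-10-4-9-7-8-9-7-34-18-8-10-1-8 4-5 5-4 31-10 13-6 37-28 9-2 8 5 2-2 19-63 6-32 5-9 5-6 5-3 6 0 25 16 12 5 17 4 16 1 16-5 36-18 20-15 13-7 17-4 28 2 7-2 4-4 2-5 8-40 7-43 4-15 8-17 8-12 10-7 12-5 20-4 4-4-1-6-9-24-4-26-11-30"/><path d="M655 316l-28-3-13 1-14 8-18 21-8 7-14 2-25-3-10 0-11 3-6 6-2 10 0 17 2 15 4 22 1 21 3 12 9 22 1 11-2 5-5 5-24 13-15 13-8 10-3 11 4 10 7 9 8 4 21 6 10 6 8 15 0 7-3 5-12 6-37 10-15 8-6 0-9-5-4-6-21-50-5-5-5-1-18 10-32 12-18 14-19 24-5 10 0 10 8 11"/><path d="M262 17l-10 15-1 8 4 5 23 15 14 15 4 7 1 6-1 7-4 7-10 7-10 1-18-11-22-1-22-7-8-1-15 3-15 7-4 5-2 7 4 25-2 10-4 8-14 15-3 10 2 23 11 32 1 7-3 6-22 24-14 11-18 13-20 10-46 12-4-2-17-11"/></g><g data-elev="900"><path d="M655 481l-10-8-21-24-17-11-7-1-15 4-25 3-6 3-5 5-2 5 1 5 9 16 19 22 1 5-1 5-6 7-16 8-15 4-27 0-6 3-2 5 4 6 15 5 17 5 22 1 8 3 6 5 15 20 8 5 6 3 9 1 10-2 31-17"/><path d="M60 385l8 1 11-3 8-5 2-5-4-1-21 6-6 4z"/><path d="M112 338l13 0 7-5 2-6 1-9-2-6-3-4-5-1-9 3-11 7-7 6-1 5 1 5 6 3z"/><path d="M233 295l14-1 13-6 38-28 29-17 11-8 3-7-4-18 1-20-4-9-9-5-20-5-48-9-12 1-23 5-22-4-8 3-8 6-3 7 2 7 11 13 12 12 4 8-4 10-16 22-2 6 1 5 7 10 14 14 12 6z"/><path d="M320 17l-4 13-1 10 12 40 3 18-5 42 1 10 2 5 4 4 12 4 8-1 10-5 9-7 9-10 8-13 9-19 11-39 4-6 12-6 3-4 1-8-3-8-13-20"/></g><g data-elev="1000"><path d="M655 507l-9-5-17-18-7-2-6 1-4 9-1 25-4 28 0 7 3 6 5 5 5 1 9-2 26-14"/></g>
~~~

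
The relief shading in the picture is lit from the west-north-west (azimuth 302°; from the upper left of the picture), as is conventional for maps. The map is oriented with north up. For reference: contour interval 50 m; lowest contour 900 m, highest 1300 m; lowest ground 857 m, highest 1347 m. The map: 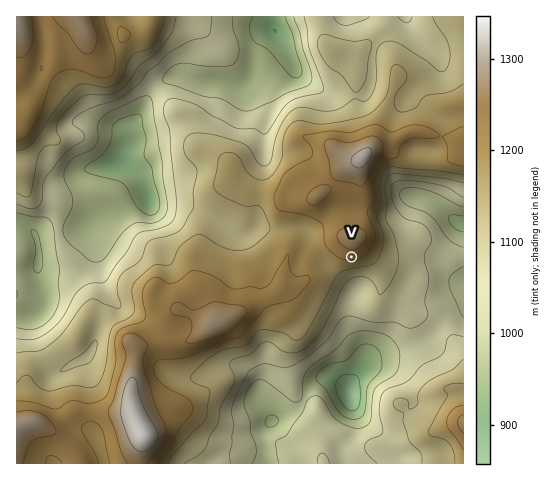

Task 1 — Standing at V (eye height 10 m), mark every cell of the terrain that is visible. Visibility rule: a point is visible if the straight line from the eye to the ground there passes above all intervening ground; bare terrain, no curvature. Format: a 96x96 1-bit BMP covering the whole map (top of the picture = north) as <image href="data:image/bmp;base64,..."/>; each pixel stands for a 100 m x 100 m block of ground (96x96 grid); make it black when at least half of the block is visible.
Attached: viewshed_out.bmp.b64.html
<image width="96" height="96" href="data:image/bmp;base64,Qk2+BAAAAAAAAD4AAAAoAAAAYAAAAGAAAAABAAEAAAAAAIAEAAATCwAAEwsAAAIAAAAAAAAA////AAAAAAAAAAAHwP/8ff//8AAAAAAHwP//////wAAAAAAH4///////gAAAAAAH//x/////gAAAAAAH//gf////4AAAAAAP//gH////vgAAAAAf8fgD////P4AAAAAf8HgA////P/4AAAA/+PgAf//+P/8AAAA///gAP/////8AAAB///gAH/////8AAAB///gAD/////8AAAB///gAD/////8AAAD///gAD/////8AAAD///gAD/////8AAAD///gAH/////8AAAD///gAD/j///8AAADwBhAAAPD///8AAAAAAAAAAAD///8AAAAAAAAAAAD///8AAAAAAAAAAAD///8AAAAAAAAAAAD///8AAAAAAAAAAAHA//8AAAAAAAAAAAOAf/8AAAAAAAAAAA+Af/8AAAAAAAAAAB+AP/8AAAAAAAAAAD8AP/8AAAAAAADAD/8AP/8AAAAAAAPAH/8Af/8AAAAAAA/gH/8Af/8AAAAAAB/gH/8Af/8AAAAAAD/4P//A//8AAAAAAD/4f/////8AAAAAOD/4f/////8AAAAAPD/4f/////8AAAAAPn/w//////8AAAAAP//A//////8AAAAGA/8Af////4cAAAAGA/wAf////4MAAAAGA/gAf////4cAAAAAA/hAf////48AAAAAA/BAf////x8AAAAAA/DAf////z8AAAAAB/gAf////38AAAAAB/AAP+PAAD8AAAAAA+AAP4PAAAcAAAAAA8AAPgAAAAAAAAAAAYAAOAAAAAAAAAAAAAAAEAAAAAAAAAAAAAAAAAAAAAAAAAAAAAAAAAAAAAAAAAAAAAAAAAAAAAAAAAAAAAAAAAAAAAAAAAAAAAAAAAAAAAAAAAAAAAAAAAAAAAAAAAAAAAAAAAAAAAAwAAAAAAAAAAAAAAA4AAAAAAAAAAAAAAB4AAAAAAAAAAAAAAD4AAAAAAAAAAAAAAD8AAAAAAAAAAAAAAD+AAAAAAAAAAAAAAD/AAAAAAAAAAAAAAD/gAAAAAAAAAAAAAD/wAAAAAAAAAAAAAD/4AAAAAAAAAAAAAD/4AAAAAAAAAAAAAD/4AAAAAAAAAAAAAD/4AAAAAAAAAAAAAD/4AAAAAAAAAAAAAD/wAAAAAAAAAAAAAD/gAAAAAAAAAAAAAB/AAAAAAAAAAAAAAB/AAAAAAAAAAAAAAA/AAAAAAAAAAAAAAA+AAAAAAAAAAAAAAAeAAAAAAAAAAAAAAAeAAAAAAAAAAAAAAAMAAAAAAAAAAAAAAAIAAAAAAAAAAAAAADwAAAAAAAAAAAAAADAAAAAAAAAAAAAAADAAAAAAAAAAAAAAACAAAAAAAAAAAAAAAAAAAAAAAAAAAAAAAAAAAAAAAAAAAAAAAAAAAAAAAAAAAAAAAAAAAAAAAAAAAAAAAAAAAAAAAAAAAAAAAAAAAAAAAAAAAAAAAAAAAAAAAAAAAAAAAAAAAAAAAAAAAAAAAAAAAAAAAAAAAAAAAAAAAAAAAAAAAAAAAAAAAAAAAAAAAAAAAAAAAAAAAAAAAAAAAA="/>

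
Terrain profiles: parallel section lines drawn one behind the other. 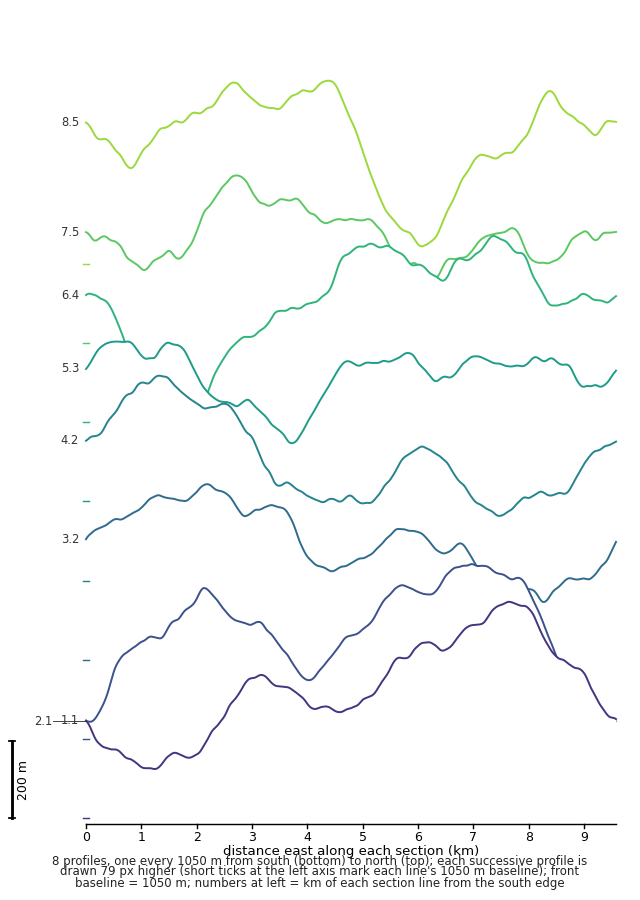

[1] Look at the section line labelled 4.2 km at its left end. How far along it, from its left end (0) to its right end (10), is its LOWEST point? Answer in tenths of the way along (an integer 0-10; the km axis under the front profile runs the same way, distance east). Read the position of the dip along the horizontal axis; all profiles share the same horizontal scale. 8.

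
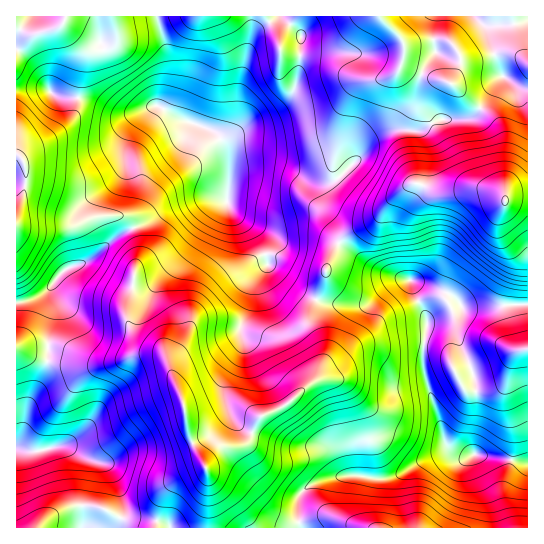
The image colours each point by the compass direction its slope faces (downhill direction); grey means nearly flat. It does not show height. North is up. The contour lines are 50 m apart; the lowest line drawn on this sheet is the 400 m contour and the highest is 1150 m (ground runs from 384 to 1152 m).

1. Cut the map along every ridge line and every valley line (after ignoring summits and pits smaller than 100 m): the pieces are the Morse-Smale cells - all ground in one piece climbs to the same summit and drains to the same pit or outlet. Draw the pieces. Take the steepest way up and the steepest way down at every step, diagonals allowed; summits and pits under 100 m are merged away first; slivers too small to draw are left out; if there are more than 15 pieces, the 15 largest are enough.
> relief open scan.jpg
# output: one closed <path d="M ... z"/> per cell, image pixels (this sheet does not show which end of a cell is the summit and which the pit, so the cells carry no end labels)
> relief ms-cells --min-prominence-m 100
<path d="M379 16l-222 1 12 45-2 27-8 17 19 13 35 12 6 6 6 13 4 16-2 28 1 12 11 13 20 15 5 12 4 19 26 23 21 12 8-14 4-19 13-26 11-9 22-9 12-17 21-19 9-4 26 10 13 0 23-5 11 1-18-6-9-8-13-26-24-39 0-12 3-8 12-11-17-4-21-10 3-10-1-14z"/><path d="M213 197l-19 3-24 8-20 13-28 12-35 28-24 10-12 16 2 11 0 16-5 24 0 23 5 2 34 4 30-4 20-8 18-2 8 3 6 10 15 39 7 34 14 26 2-6 11-11 20-1 7-3 4-5 6-14 6-9 22-9 33-28 7-18 0-14-12-24 0-8 5-14-22-13-25-22-10-32-28-24-5-10z"/><path d="M157 16l-44 0 3 13 0 10-6 8-9 4-10 0-5-3-24-24-4 4-23 7-5 0-14-8 0 127 7 5 2 7 0 21-9 30 1 86 9-2 16-6 9-8 12-16 24-10 35-28 28-12 20-13 29-9 14-2 14 2 2-33-4-16-6-13-6-6-35-12-19-13 8-17 2-27z"/><path d="M527 16l-147 1 23 24 1 14-3 10 21 10 17 4-12 11-3 8 0 12 24 39 11 22 11 12 22 7-15-2-23 5-13 0-26-10-9 4-21 19-12 17-22 9-11 9-13 26-2 11-8 22 13 4 32 1 8-2 27-22 16-1 40 16 10 12 65-5z"/><path d="M410 280l-9 0-7 3-24 20-8 2-32-1-13-4-5 10-1 13 12 24 0 14-7 18-33 28-22 9-6 9-6 14-4 5-7 3-20 1-11 11-4 10-14 6-20 12-6 8-8 32 144 1-2-13 2-18 7-9 12-7 21-5 47 3 11-3 17-11 25-10 7-2 15 6 6-2-13-4-10-12-4-20-11-28-6-27 4-48z"/><path d="M155 353l-18 2-20 8-30 4-40-6-4 17-15 27-4 22-8 18 0 4 6 2 20 0 20-6 28 15 17 5 13 25 3 11-2 17 26 10 9-2 4-23 8-16 10-7 27-13-14-28-7-34-15-39-6-10z"/><path d="M446 453l-19 6-34 18-19 2-9-3-26 0-29 9-10 9-3 8 3 25 193 1-2-26-15-31-3-9 2-7-14 4z"/><path d="M413 280l-2 1 2 9 12 24 2 9 15 1 8 3 5 4 16 35 5 20 0 35-4 17 1 15 2 2 52 8 1-158-65 3-10-12z"/><path d="M442 324l-15 1-4 25 1 23 23 73 12 10 11 0 5-2-3-7 4-26-1-43-20-47-5-4z"/><path d="M62 445l-20 6-26-1 1 78 21 0 17-15 22-8 21 2 23 10 2-16-7-22-7-12z"/><path d="M111 16l-94 0-1 10 14 9 5 0 23-7 4-4 24 24 5 3 10 0 9-4 6-8 0-10z"/><path d="M50 288l-16 11-18 4 0 46 17 8 13 4 2 0 0-23 5-24 0-16z"/><path d="M18 349l-2 1 1 94 7-17 4-22 15-27 4-12-2-6-12-3z"/><path d="M90 505l-13 0-14 4-16 10-8 8 75 1 2-2 4-7-2-3-16-8z"/><path d="M18 155l-2 0 1 61 8-29 0-21z"/>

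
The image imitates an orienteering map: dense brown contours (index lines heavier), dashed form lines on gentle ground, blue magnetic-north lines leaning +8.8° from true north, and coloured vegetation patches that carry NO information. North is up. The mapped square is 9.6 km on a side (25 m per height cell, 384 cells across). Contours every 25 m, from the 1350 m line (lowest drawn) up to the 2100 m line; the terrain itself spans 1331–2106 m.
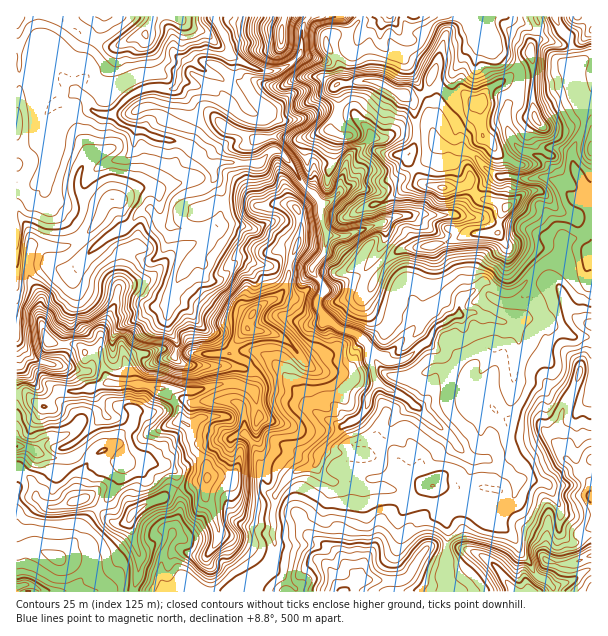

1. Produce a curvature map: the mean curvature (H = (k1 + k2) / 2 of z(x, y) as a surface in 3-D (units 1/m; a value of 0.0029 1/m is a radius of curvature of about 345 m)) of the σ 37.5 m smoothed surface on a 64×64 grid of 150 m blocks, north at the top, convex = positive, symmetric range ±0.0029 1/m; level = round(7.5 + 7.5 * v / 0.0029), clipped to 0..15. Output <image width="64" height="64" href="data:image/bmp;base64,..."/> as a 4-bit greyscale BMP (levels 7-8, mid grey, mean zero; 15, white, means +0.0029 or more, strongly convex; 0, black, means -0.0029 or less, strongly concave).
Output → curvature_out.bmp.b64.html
<image width="64" height="64" href="data:image/bmp;base64,Qk12CAAAAAAAAHYAAAAoAAAAQAAAAEAAAAABAAQAAAAAAAAIAAATCwAAEwsAABAAAAAAAAAAAAAAABEREQAiIiIAMzMzAERERABVVVUAZmZmAHd3dwCIiIgAmZmZAKqqqgC7u7sAzMzMAN3d3QDu7u4A////AAMlVld2ZptFZ3dVVXd4i3R5mqh1VnZWdmVmRLqcoVialpmYd4iGfpV3ZGp1Z2Z2eUSJaKu6vJdmeHZa1dQEdDqZiJmWeIddhHdEnrVXdmZ6h7eJp1Zqt2VoZZ6kwLmqc4eJmZdnh1y1Z3jtKGZ3V2i7p6epVUjZdEd6+5Qj/rzqmZmZh3d2badJuJ+IlnlXd4hZmZyGRr6jff6ogz31Rmx5h3eHZmabWldkSenHeVZ2abl3iadljeacp2ZjaJdVNmZmZ3dmd6lWdGVX7NhWSImoZmZml2dohUdlVVV3qSi3dlVVZmnc2EVUV2nmJGlHeXZpmGaHaXZleXZmeYaqOYpoiIZUWqXbdVZLicOJZzmqh3h3d5hnmGaIdnd4ZrwlWViu3dp2Va3aqBm7lbhpSLqHZ3dniYZndnd3d2dmqyd5e6VZvsZIlq3ZRbpmyWcnmHd3d3d2d3eHZ3d4hmi1fKxIqGiXmmaXRrmJmWfKU3OYiIaHd3dniqmIiImWeIJVanqGVpdndmhWl1u8iMlGtFqoVXeIh4iImHd4iIZVVGiZuImXmHZ2ZndURZuY6TeIUlWqmIiHiIeJmYiHZ3aYeZbHV1VZhmd2dmWWrHa6J3iZg5mHd3eXiHiIVVaHdnfKanUmqUWahmdndWynk7wZeIdjaHd3eIeIh3R4d3d3WblaFmiKxliYWndGmoZSqllVaJcpuYiIeIiJVol3h4d7iVh8dERrY0V5y4Rrh2Mg1SaJmqKKmYeJiIVYeXd3d8mId0qnd1apl1SZ7LuGSbH5vLmJlSOJlomYNJiId3dquId3R7i4ZXrLhWRZx+7/ss6nd3VZdCmoaZNZiIh4hnuHpmdJzLVVWWRDUyiSZGc0qlVVV6acQ7u2FqiIiIh2aZW5Zl2piJemNUZauDVDNEbIRXd4aKkz6UJ3eIh4iHZolKt1rBfN3NmsnK7e//yoiuuIZ3d4iJNgSJl4iHiIdmd3e5WDn7dpisutu7h2e97pioZmaIh5xDzKmHeId4h3d5ZZ1DXoMkMqdok3hVNUNEOIZWe8qYqx3bqph4iHiHeIlkb1WCAEbFpXxSEQASM0epZGW9dnemNxE5qYeIh4hnh2aOZirHV+jSrJ/IDf//2WRWWOdpmHhDW0KneHiIiGeHeJlyWv3Ox+D5eL9FqGeZVFWNppm+hC2U1Beod4h4d4d5dXFr+Whn8axDNRyWE0u7zepml6UQe7dcY8p4iIh3iHdUUY/GU6rqApdDaZFaeOmodUQkAUi4iXehSnmZdmeIZnmxr8VFZbuXN4RZRqm3vDI1e2Bbupd4d6lTOFRnd3d3mZKtiFQ0bZZkVlZYZpuftXioCbirlmeHiYlYeJiHeHiXcX2kZVVaxkd2WId3nIfex8gM66unZ3eImCmpqZh4eZdSi5ZmZmrpiHZYeGdZ1Hjaf3AomMhWd3iIZGo0OIh6hXO4ZWZniuuap1d2QjjUhZwKJJaHy0VmZ3d5QouDiYpmk8Zmd3eJmHe5ZXZrR3eUb3BP/IaNZFV3dldli4Y4l1iTxmd2V3d3c2t2d1fDdDNPQAuJuFq1RWmFZVhrh2R3aJLXaIhVd4doV5h2dYpq2165MIqsZcyKmlVmRq23iGZokumaqoRIqruliZdmWaupmPuwyY7je87/y5d0fsl4hnmS6Yh4qVNXuIZneGdWpliX+XAAButId3VZzdzqaFVmZmW3Z3eKl0O4VWZnZlUwN3XrUNsgAWzFNv2rqLgjZ2V5a4dmd3moh2lXaZmHZZliNOoD/+mAAiRkQiMkqTaIaJpqV2d2eJiZRHhpiZdWv8qL+wW67+qFQzZTSHaPp2WKh3lndmiImauViTeZmFfOnL7IAAiL3Mp4SbdYzLv5JsdXeHd2ineZmYiqhTN4WLh4jIAfEHMjXLqr/Kl5eI/flWd4d3aKd4mIiIiaqlR5l3TbB09EJ7yHjNvKjIYoUTY1l3l3dnqFeYiId3eKZrmmN/YPL5GzZHhZZVZukxA2Q2hliod2aadFZ4h4h4dEMSELsG05wLZGaLdnZo0Euf/ZaUWZd3domqhleIeZZJiHiBUCt1iiK6z9yWd4YyvLczb6Nthnd2eYm7Z5h3VHZovMgCvHaJgxuXmbZmY4qscVlTU1ymd3eJh4uGY0Rnd4Zp787/+7z/oCJFtmemfLo0tompKrZ3d4iHlTNZmZh3vsllZmid+YpTp0a2Z4Z7eDeI/nlntneIiIVkqleIiHnpVERDAAOqdVinZrVnd4qFSZ64d3amd4iHRVXdqaqoi4VmdkWsUjt0h4aGtXaHmaZIb4ZmZ5eHZpZqszrLqHeYV3Z1U235WGVndqu2d5a8tlZtZ3Z3l3iIVoiaQUZDaXaIaGerACrtZVWL7oh6mpq1Zm5VdniHeId4h3ipVHZVioWHru/6Zb/f/vxqO5hbVq2mbmZneJeId4d4d3iatl2UWpuBA7//mXq7l0NMxypEebheZGd5l4d4iHeIZVd4SGvocQNAB3dGY1ZmU1nqR2eEWF90V3iXeId3ZohoeIVDdkInvO5gAYplZ3VnZ9uFh1VHv2E1RZd3d3d5zInJY7VEs3qor8CN92Z4V5dUnYZ2ZVqvR9mllndmiYdp2stzmY2Rd2ePoH3Xh3pbdmR/eGd0d6q7c6ylZmmYh3Z6yWS7vBV4mp9wf/7KaUtap3/XZ2e3daclS8iaqHd3dkSKi8pSO3V2XrQBAB3qk5pWU1V3aXVssl7Y"/>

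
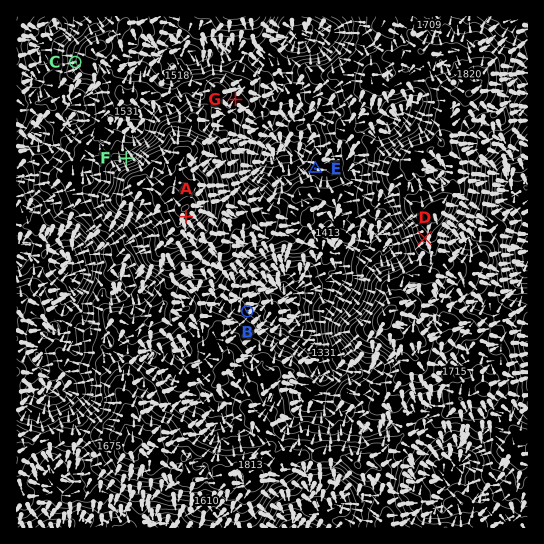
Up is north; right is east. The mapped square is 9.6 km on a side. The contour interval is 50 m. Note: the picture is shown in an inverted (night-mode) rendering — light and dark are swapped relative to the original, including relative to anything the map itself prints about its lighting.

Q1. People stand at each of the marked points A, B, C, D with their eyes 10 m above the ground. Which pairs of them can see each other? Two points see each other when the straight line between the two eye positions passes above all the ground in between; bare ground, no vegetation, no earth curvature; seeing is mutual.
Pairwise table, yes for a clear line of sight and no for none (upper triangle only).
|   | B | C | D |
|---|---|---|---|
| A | yes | no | yes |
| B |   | no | yes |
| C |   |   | no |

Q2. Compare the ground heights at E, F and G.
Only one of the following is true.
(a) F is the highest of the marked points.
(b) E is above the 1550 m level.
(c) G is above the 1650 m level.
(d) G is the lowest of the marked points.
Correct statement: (a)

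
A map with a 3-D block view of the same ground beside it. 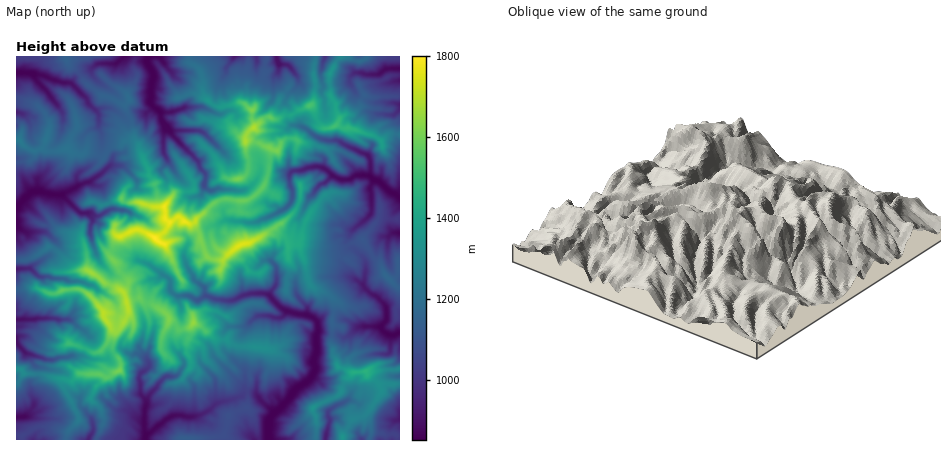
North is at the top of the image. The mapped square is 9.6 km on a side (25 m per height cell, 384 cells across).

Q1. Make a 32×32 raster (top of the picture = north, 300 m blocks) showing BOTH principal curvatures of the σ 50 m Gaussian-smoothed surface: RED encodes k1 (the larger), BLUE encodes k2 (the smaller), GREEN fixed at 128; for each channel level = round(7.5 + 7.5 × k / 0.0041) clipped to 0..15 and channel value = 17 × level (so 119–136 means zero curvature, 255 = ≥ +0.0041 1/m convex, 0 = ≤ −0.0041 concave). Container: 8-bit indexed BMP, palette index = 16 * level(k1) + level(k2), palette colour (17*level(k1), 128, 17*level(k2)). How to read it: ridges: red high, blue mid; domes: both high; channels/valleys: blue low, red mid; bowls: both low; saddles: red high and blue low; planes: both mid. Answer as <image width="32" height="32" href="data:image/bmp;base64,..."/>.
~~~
<image width="32" height="32" href="data:image/bmp;base64,Qk02CAAAAAAAADYEAAAoAAAAIAAAACAAAAABAAgAAAAAAAAEAAATCwAAEwsAAAABAAAAAAAAAIAAABGAAAAigAAAM4AAAESAAABVgAAAZoAAAHeAAACIgAAAmYAAAKqAAAC7gAAAzIAAAN2AAADugAAA/4AAAACAEQARgBEAIoARADOAEQBEgBEAVYARAGaAEQB3gBEAiIARAJmAEQCqgBEAu4ARAMyAEQDdgBEA7oARAP+AEQAAgCIAEYAiACKAIgAzgCIARIAiAFWAIgBmgCIAd4AiAIiAIgCZgCIAqoAiALuAIgDMgCIA3YAiAO6AIgD/gCIAAIAzABGAMwAigDMAM4AzAESAMwBVgDMAZoAzAHeAMwCIgDMAmYAzAKqAMwC7gDMAzIAzAN2AMwDugDMA/4AzAACARAARgEQAIoBEADOARABEgEQAVYBEAGaARAB3gEQAiIBEAJmARACqgEQAu4BEAMyARADdgEQA7oBEAP+ARAAAgFUAEYBVACKAVQAzgFUARIBVAFWAVQBmgFUAd4BVAIiAVQCZgFUAqoBVALuAVQDMgFUA3YBVAO6AVQD/gFUAAIBmABGAZgAigGYAM4BmAESAZgBVgGYAZoBmAHeAZgCIgGYAmYBmAKqAZgC7gGYAzIBmAN2AZgDugGYA/4BmAACAdwARgHcAIoB3ADOAdwBEgHcAVYB3AGaAdwB3gHcAiIB3AJmAdwCqgHcAu4B3AMyAdwDdgHcA7oB3AP+AdwAAgIgAEYCIACKAiAAzgIgARICIAFWAiABmgIgAd4CIAIiAiACZgIgAqoCIALuAiADMgIgA3YCIAO6AiAD/gIgAAICZABGAmQAigJkAM4CZAESAmQBVgJkAZoCZAHeAmQCIgJkAmYCZAKqAmQC7gJkAzICZAN2AmQDugJkA/4CZAACAqgARgKoAIoCqADOAqgBEgKoAVYCqAGaAqgB3gKoAiICqAJmAqgCqgKoAu4CqAMyAqgDdgKoA7oCqAP+AqgAAgLsAEYC7ACKAuwAzgLsARIC7AFWAuwBmgLsAd4C7AIiAuwCZgLsAqoC7ALuAuwDMgLsA3YC7AO6AuwD/gLsAAIDMABGAzAAigMwAM4DMAESAzABVgMwAZoDMAHeAzACIgMwAmYDMAKqAzAC7gMwAzIDMAN2AzADugMwA/4DMAACA3QARgN0AIoDdADOA3QBEgN0AVYDdAGaA3QB3gN0AiIDdAJmA3QCqgN0Au4DdAMyA3QDdgN0A7oDdAP+A3QAAgO4AEYDuACKA7gAzgO4ARIDuAFWA7gBmgO4Ad4DuAIiA7gCZgO4AqoDuALuA7gDMgO4A3YDuAO6A7gD/gO4AAID/ABGA/wAigP8AM4D/AESA/wBVgP8AZoD/AHeA/wCIgP8AmYD/AKqA/wC7gP8AzID/AN2A/wDugP8A/4D/ALillqbGlNCkhqeEtLfIx7enp5aEtJTTkrawpviB5bXHo6WlhaXokOiWl4LFgKaDlZaXh6aUhLfWttawxba3dJOVk4WWxrHExYSFkrfGg5Wjk6inuMWDdJX4srDHlud1lbeDl3XWkfWhk8WhxJWGlaeFg4S1kZWSlJfn9aClldiDxoSFpsaEw6Wi5sCw9uejppS4hrXUhrWBg4OV1ISEx/b35OXDw/j35/e3kPWgsOTWs6WmpbOnpMahk8T29fm04bSxwODRgpCC9rTCYvjS9LHDtIOWhZe4x3KT+KRytdbCkNPX98P09uXQkaCz9oDWtKKTx8fIuLaFlHL3lMbE0rGyppTE6ZRhxcTlwaDklraS1daUl5eWt7iDktSCp6aEksWlxrOzsZTW1uShsefD+Na3kKOCqJXI1vWB58VxkpHWs5GQsaCEpeiE55Gk95D4xcT215OQ8JCQgJLFpbe4ssaVhaWSwnP2tYHltca3oNCwkICw9/iQxvOit7enpsiAtbT29/f29aDA6KSm1pDh9LD2t5SQoLD5gNnHl4eFoIXItMGAwKCg9eWTt6WioPaQwtPXgdfpkOWC13WGhKKlx8awoPbWxfe2kNeUopCV9pDkw9aCxOKg17PGh4eWt5PHtLbnw7WE1ZD3lJSFhuaSota09raVc5HntIZ2h5eFtaTGlIXXkJb3wMHWhXXn9eaQ1qR05/jXpLW3l4eGlaemk6WSkrHntvewxPX397HjgMSjlLanhdb3lKaXhpWTkteWgqTV1YS2wYDB6KCQkvX25PaWkbDBkJD2sOeHhZeUkMfGhLS3hbD09fDA8fj295Cko/al1rXFsqDz0bWlhriQ6JW1k4KDoaa3c/jAgbGz9tGwkNCg4tXoxPKA9uj4toDVgqSUlrelsJCkpvSg+LGR5LD19vix5aOg+ffQoIDjsYHVpaaDp8eh5JCTkdXEwbH4oMXFhNajxICgoKDS9ZHAs8Slt6alt7ilxqOV+KWA95CA94CExYTloPi1ofbh9pDmo9e0t6WolpeVt5XIt+CwofighJbV1vfR9+b00pCgsPiE14PIg7eVppaXt6TFkLDgoKOn1vazksLYkMCi1/f21cXVg7ekpaiklpemg+ax9/b35tdzxfXksoC01PbUlHS2lKK214DWppCUlcWjkaGQgKDA0ZL3oLSz9feS1bWllLOxt8iSs/iAtsil2ISS2PnU+LWU96XFsrOE5qH3lJSmtdSnpcLSkMTVpLfHloLGpKW3dYaFlYWEt5LEoNWD1qaVhIKBkaW3xaPYhabXgfRwlLeHg5eWtqLmkPeg94OQkKDTx8e3p7m1saCCtpPEgcbHlpaipMbUkLHG1pD11PbotcU="/>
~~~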